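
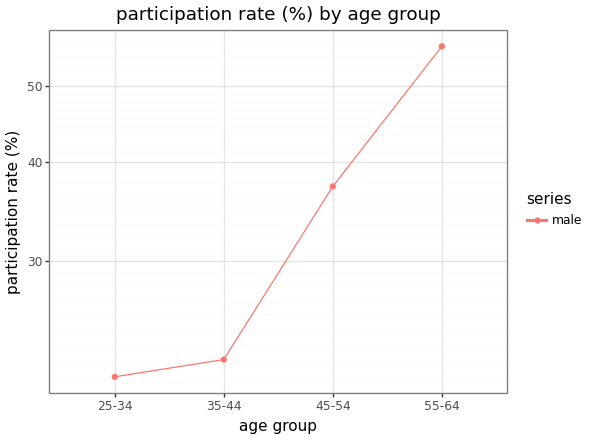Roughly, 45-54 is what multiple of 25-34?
≈ 1.75×

45-54 ≈ 35, 25-34 ≈ 20; 35/20 ≈ 1.75.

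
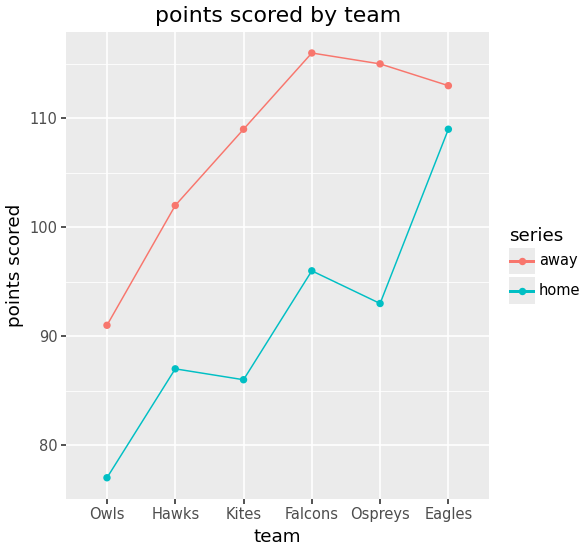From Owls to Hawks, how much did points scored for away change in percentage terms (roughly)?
≈ +11.1%

Owls ≈ 90, Hawks ≈ 100; (100 − 90) / 90 ≈ +11.1%.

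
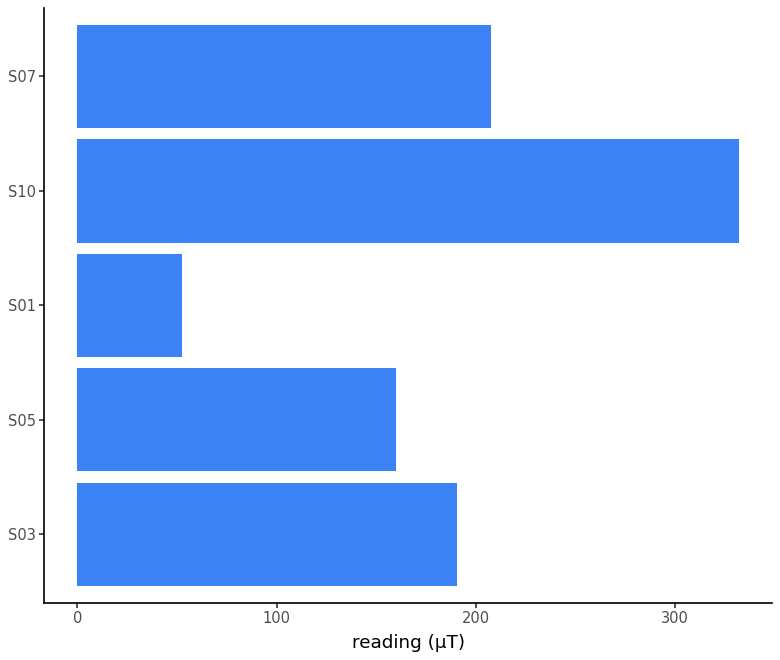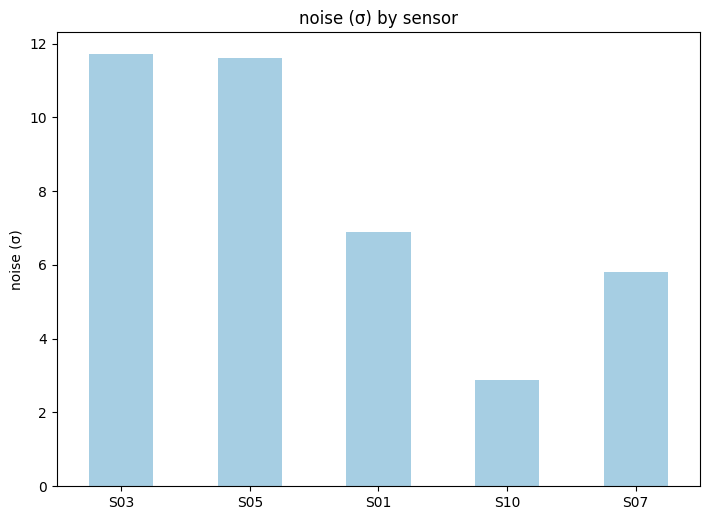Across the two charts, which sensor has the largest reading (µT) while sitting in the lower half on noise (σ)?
S10

Chart 2 median noise (σ) ≈ 6; below-median sensors: S10, S07. Among those, S10 has the highest reading (µT) (≈ 350).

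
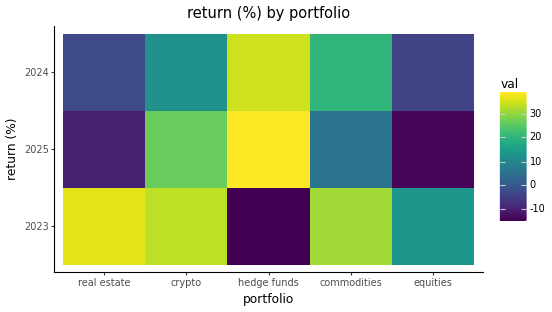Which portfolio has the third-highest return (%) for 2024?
crypto

Top 4 for 2024: hedge funds ≈ 35, commodities ≈ 20, crypto ≈ 10, real estate ≈ -5.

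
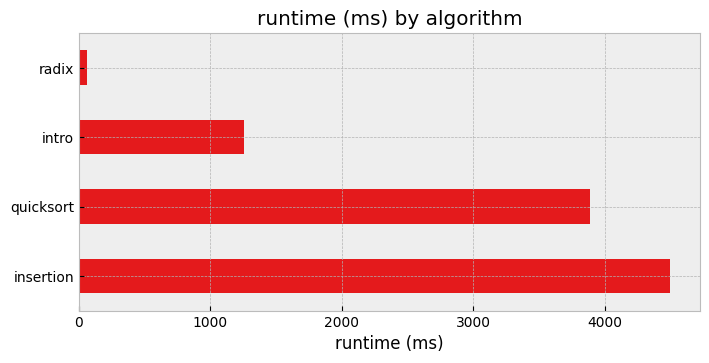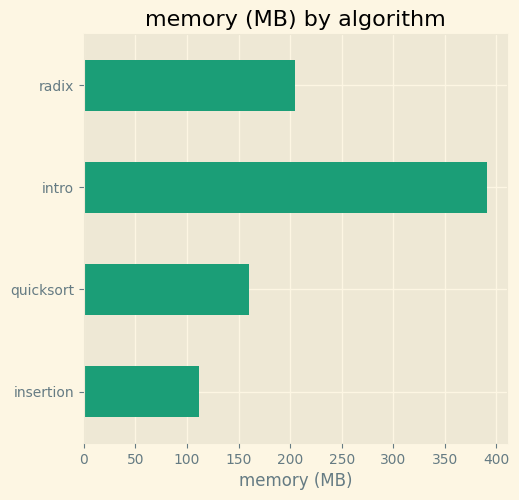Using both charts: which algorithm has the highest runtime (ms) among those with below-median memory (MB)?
Chart 2 median memory (MB) ≈ 200; below-median algorithms: insertion, quicksort. Among those, insertion has the highest runtime (ms) (≈ 4500).

insertion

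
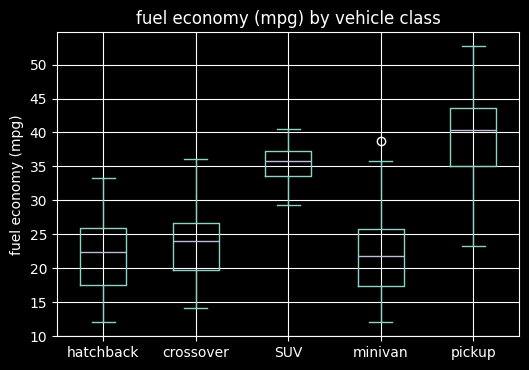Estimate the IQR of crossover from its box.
Q3 ≈ 26, Q1 ≈ 20; IQR ≈ 6.

≈ 6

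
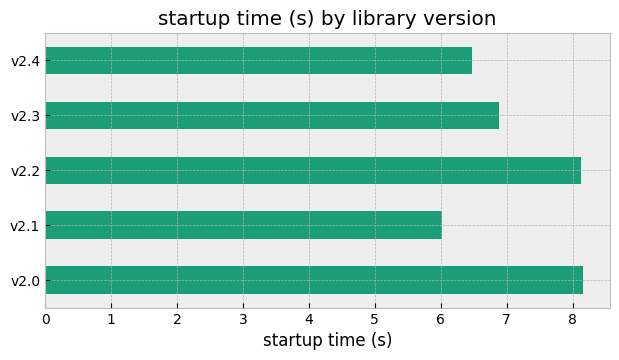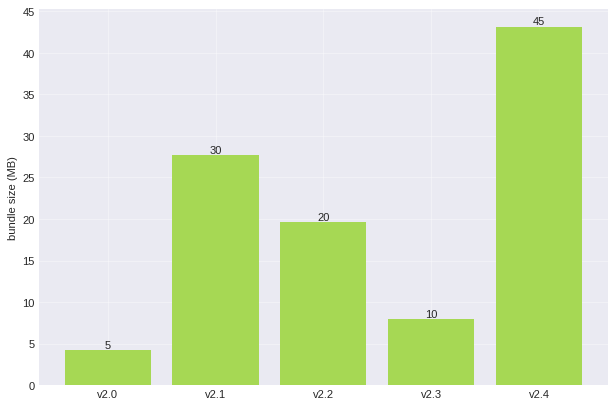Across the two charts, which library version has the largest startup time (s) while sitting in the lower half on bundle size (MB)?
Chart 2 median bundle size (MB) ≈ 20; below-median library versions: v2.0, v2.3. Among those, v2.0 has the highest startup time (s) (≈ 8).

v2.0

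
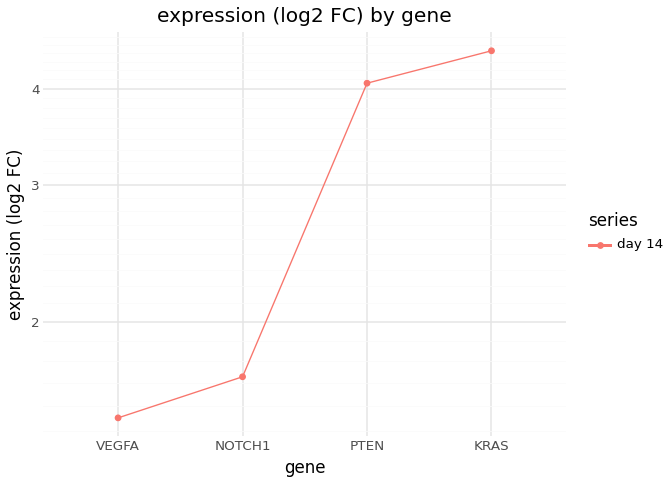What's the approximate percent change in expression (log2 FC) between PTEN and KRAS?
≈ +12.5%

PTEN ≈ 4.0, KRAS ≈ 4.5; (4.5 − 4.0) / 4.0 ≈ +12.5%.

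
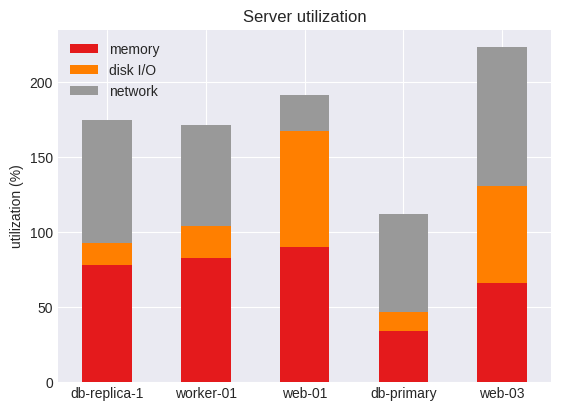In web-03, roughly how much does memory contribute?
≈ 60

memory top ≈ 60, bottom ≈ 0; segment ≈ 60.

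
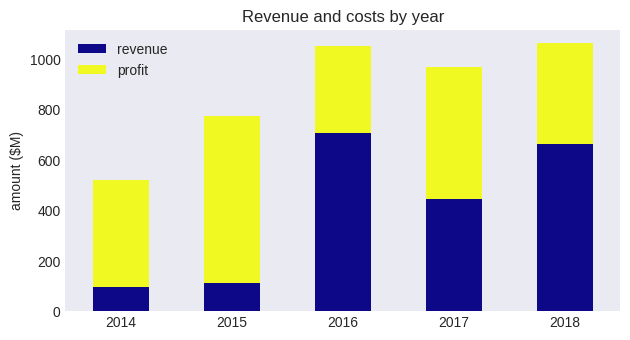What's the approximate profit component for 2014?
profit top ≈ 500, bottom ≈ 100; segment ≈ 400.

≈ 400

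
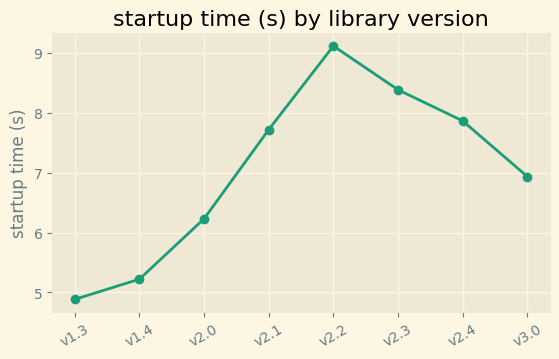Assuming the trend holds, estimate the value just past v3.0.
Last three: 8.5, 8.0, 7.0 → slope ≈ -0.75/step → next ≈ 6.25.

≈ 6.25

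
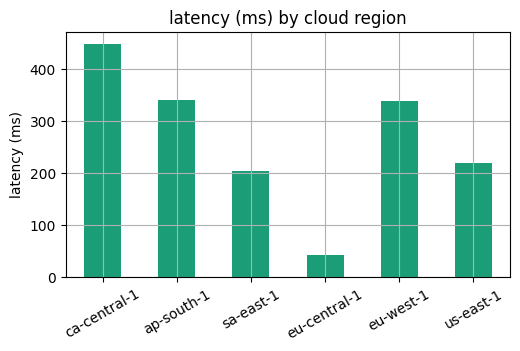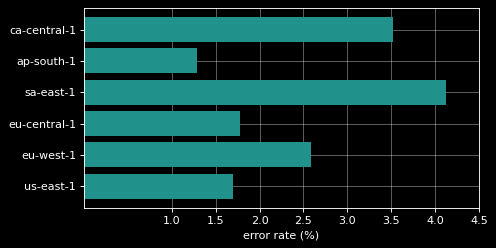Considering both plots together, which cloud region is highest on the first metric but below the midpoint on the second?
ap-south-1

Chart 2 median error rate (%) ≈ 2; below-median cloud regions: ap-south-1, eu-central-1, us-east-1. Among those, ap-south-1 has the highest latency (ms) (≈ 350).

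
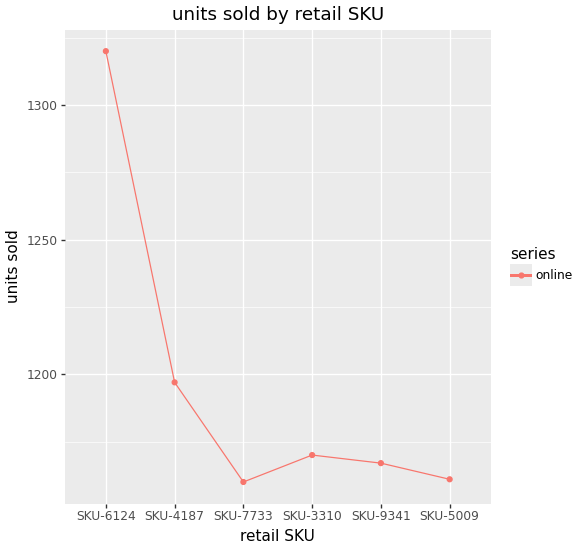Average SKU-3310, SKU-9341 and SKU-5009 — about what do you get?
(1160 + 1160 + 1160) / 3 ≈ 1160.

≈ 1160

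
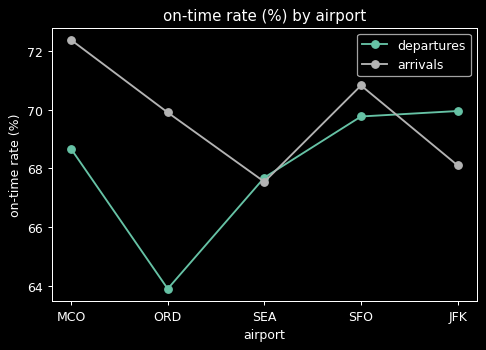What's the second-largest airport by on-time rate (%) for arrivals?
SFO

Top 3 for arrivals: MCO ≈ 72, SFO ≈ 71, ORD ≈ 70.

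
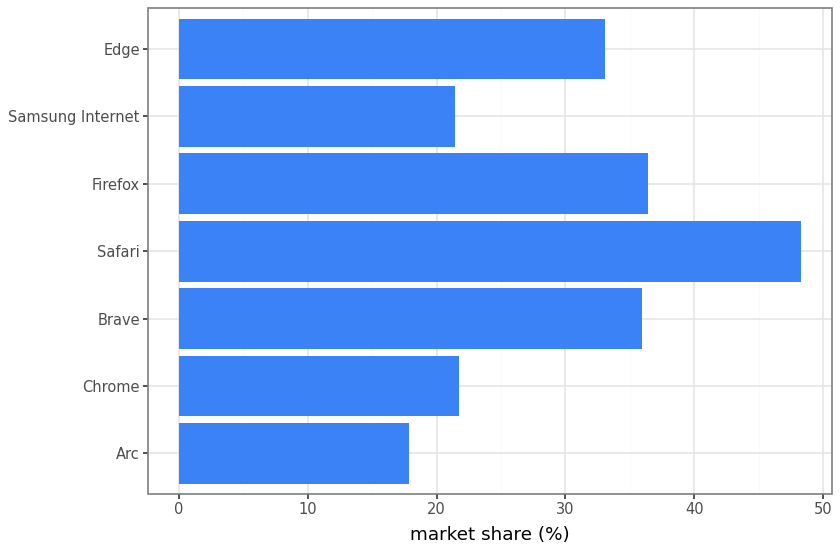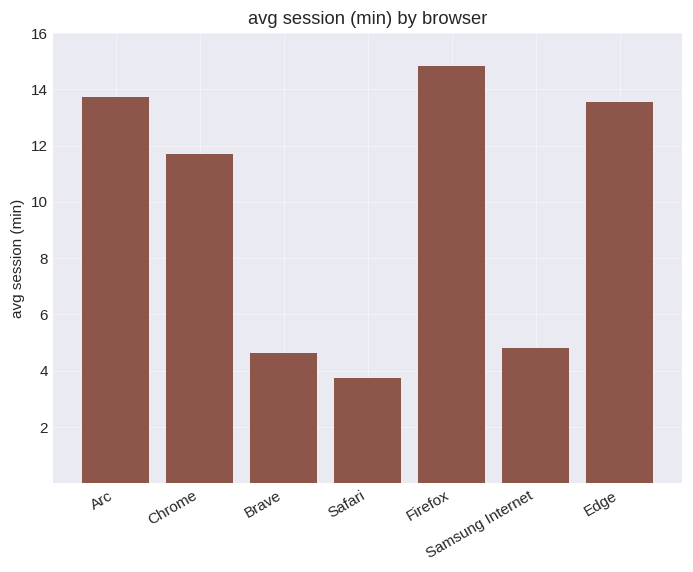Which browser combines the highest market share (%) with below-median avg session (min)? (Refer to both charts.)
Chart 2 median avg session (min) ≈ 12; below-median browsers: Brave, Safari, Samsung Internet. Among those, Safari has the highest market share (%) (≈ 50).

Safari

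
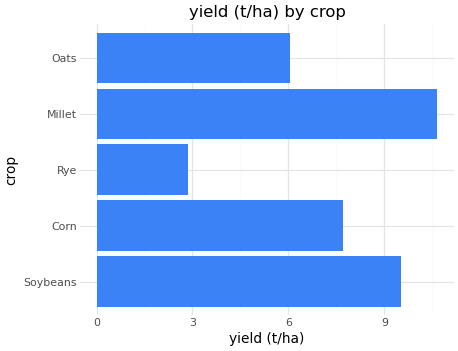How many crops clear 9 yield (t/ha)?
2

Above 9: Soybeans, Millet.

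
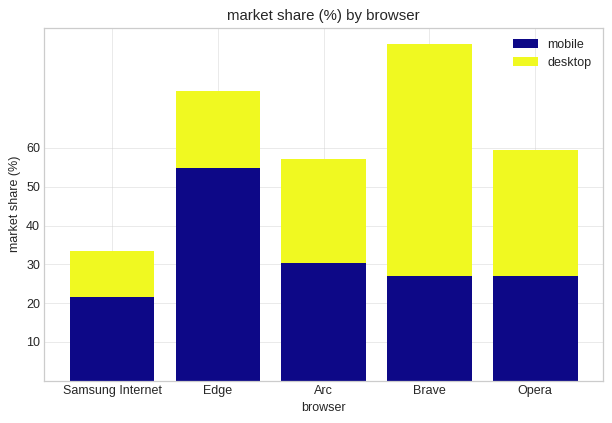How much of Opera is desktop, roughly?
≈ 30

desktop top ≈ 60, bottom ≈ 30; segment ≈ 30.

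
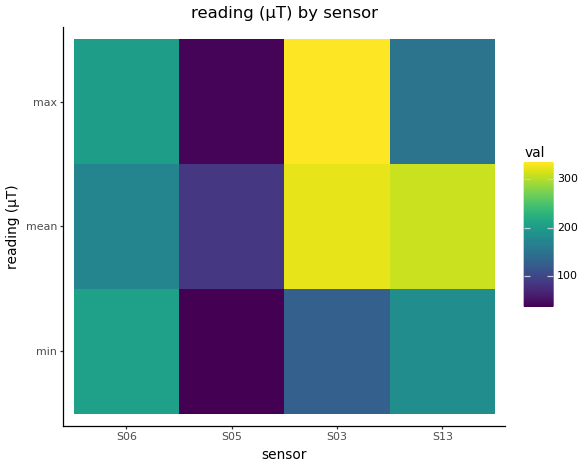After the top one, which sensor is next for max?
Top 3 for max: S03 ≈ 325, S06 ≈ 200, S13 ≈ 150.

S06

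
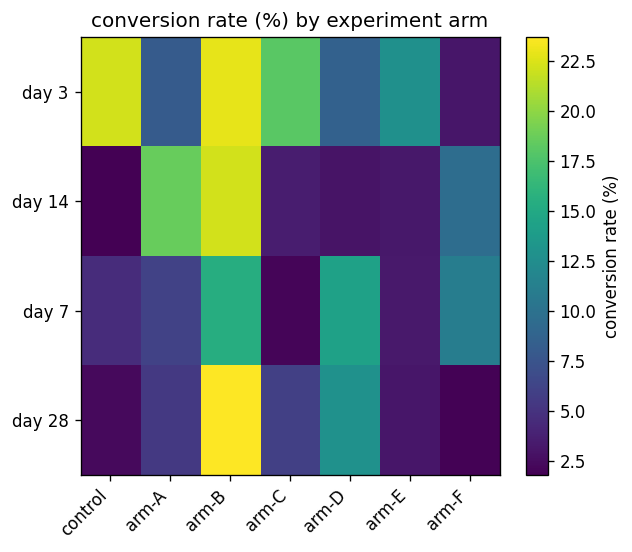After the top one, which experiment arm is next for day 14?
Top 3 for day 14: arm-B ≈ 22, arm-A ≈ 18, arm-F ≈ 10.

arm-A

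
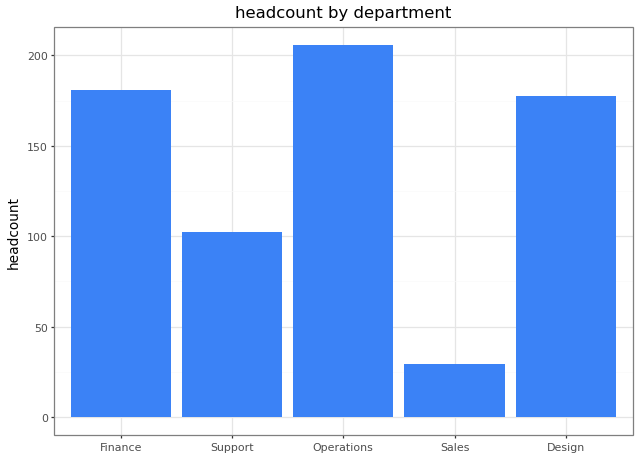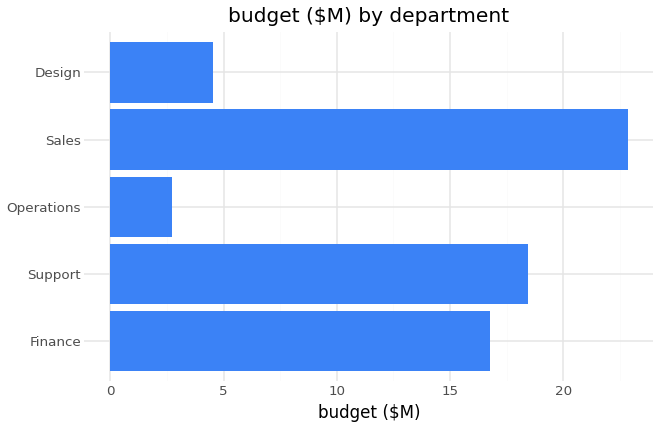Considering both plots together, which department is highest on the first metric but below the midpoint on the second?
Operations

Chart 2 median budget ($M) ≈ 15; below-median departments: Operations, Design. Among those, Operations has the highest headcount (≈ 200).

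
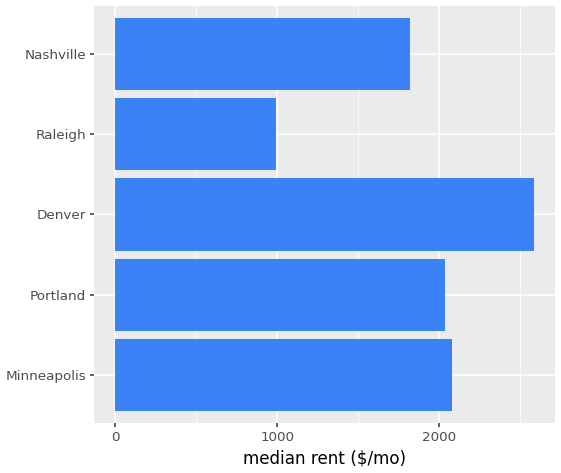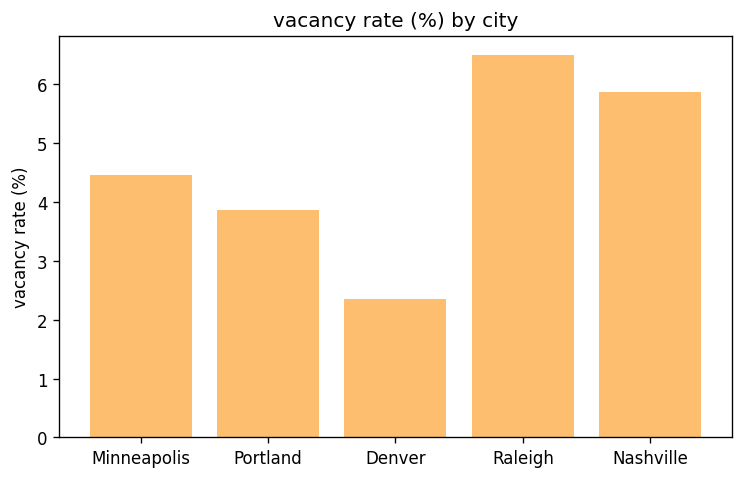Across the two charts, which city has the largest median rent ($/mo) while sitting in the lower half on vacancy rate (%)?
Chart 2 median vacancy rate (%) ≈ 4; below-median cities: Portland, Denver. Among those, Denver has the highest median rent ($/mo) (≈ 2500).

Denver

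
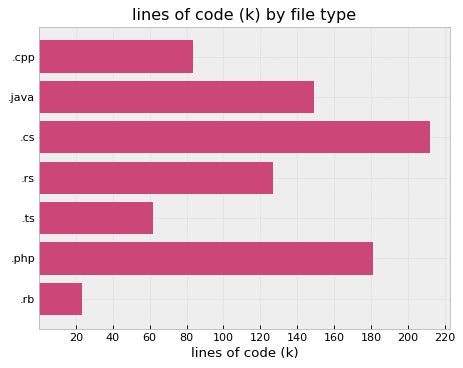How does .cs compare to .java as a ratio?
≈ 1.57×

.cs ≈ 220, .java ≈ 140; 220/140 ≈ 1.57.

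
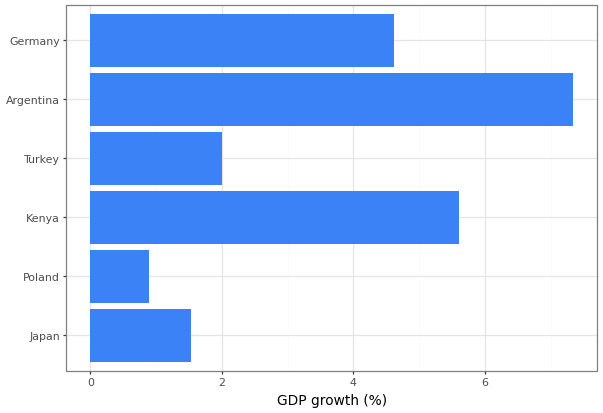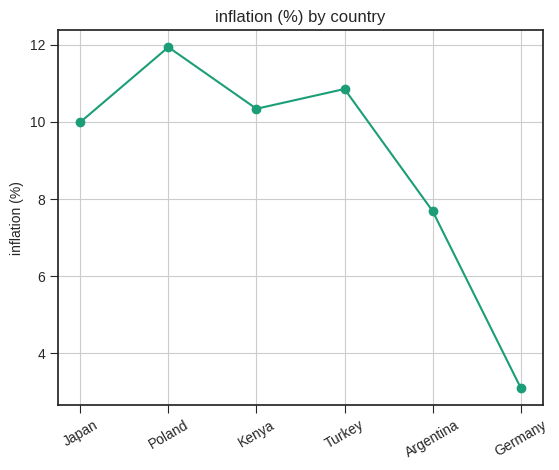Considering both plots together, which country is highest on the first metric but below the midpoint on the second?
Argentina

Chart 2 median inflation (%) ≈ 10; below-median countries: Japan, Argentina, Germany. Among those, Argentina has the highest GDP growth (%) (≈ 7).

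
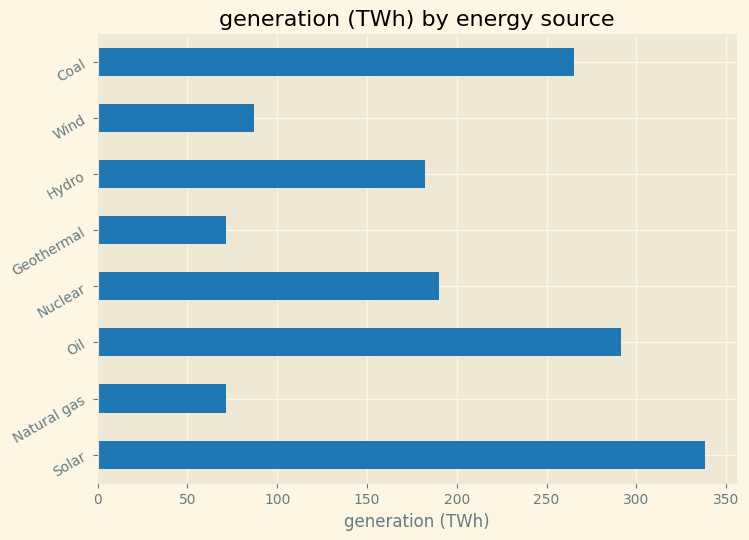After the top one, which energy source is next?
Top 3: Solar ≈ 350, Oil ≈ 300, Coal ≈ 250.

Oil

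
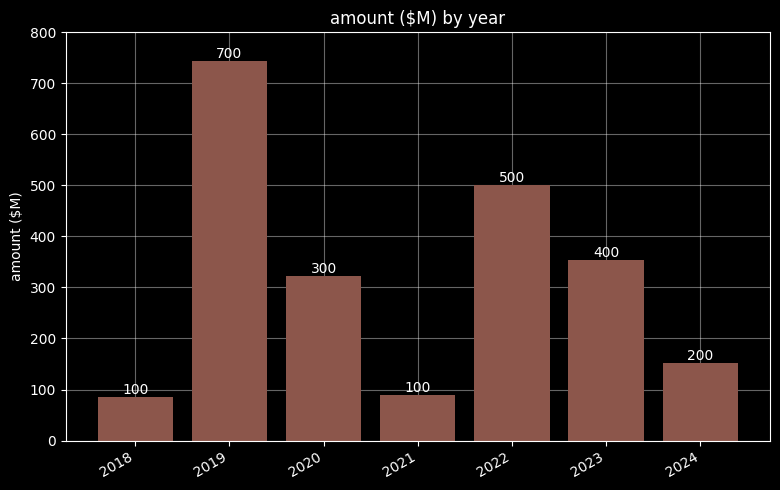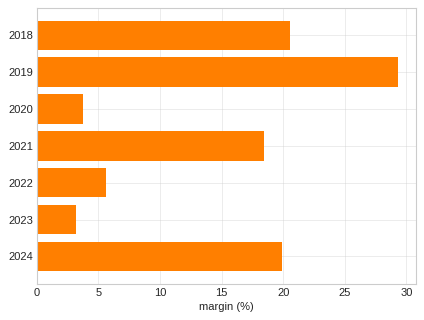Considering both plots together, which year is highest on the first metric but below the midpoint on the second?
Chart 2 median margin (%) ≈ 20; below-median years: 2020, 2022, 2023. Among those, 2022 has the highest amount ($M) (≈ 500).

2022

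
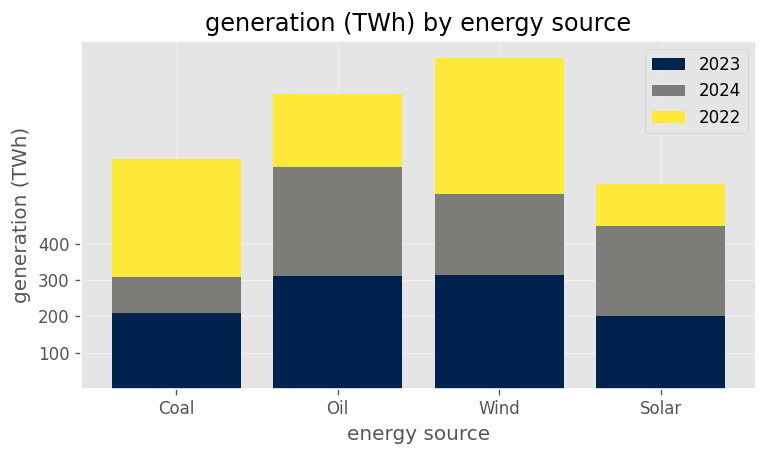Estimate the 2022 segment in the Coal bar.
≈ 300

2022 top ≈ 600, bottom ≈ 300; segment ≈ 300.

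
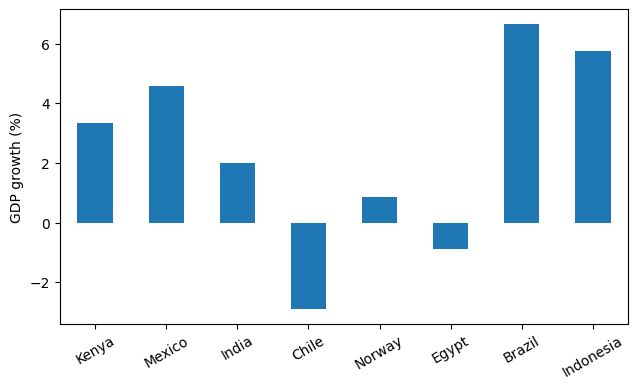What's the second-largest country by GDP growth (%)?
Top 3: Brazil ≈ 7, Indonesia ≈ 6, Mexico ≈ 5.

Indonesia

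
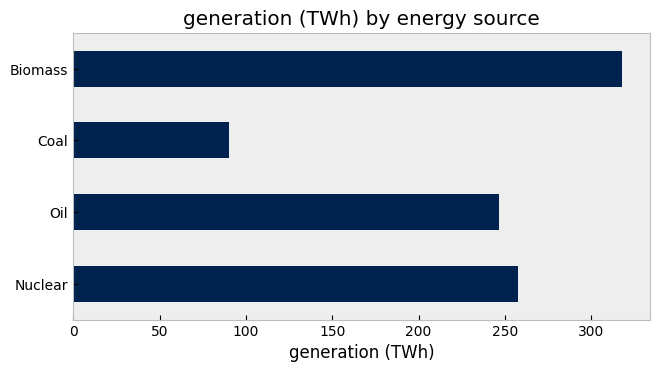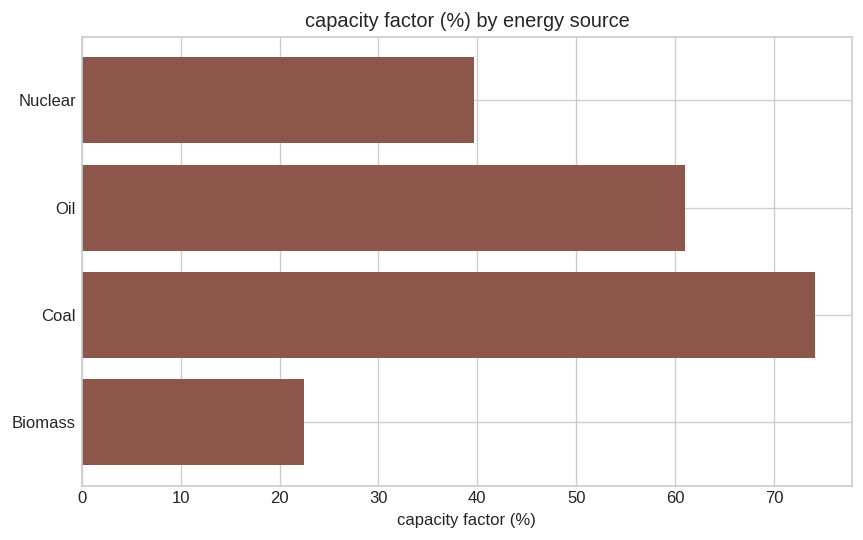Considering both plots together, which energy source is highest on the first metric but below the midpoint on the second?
Chart 2 median capacity factor (%) ≈ 50; below-median energy sources: Nuclear, Biomass. Among those, Biomass has the highest generation (TWh) (≈ 300).

Biomass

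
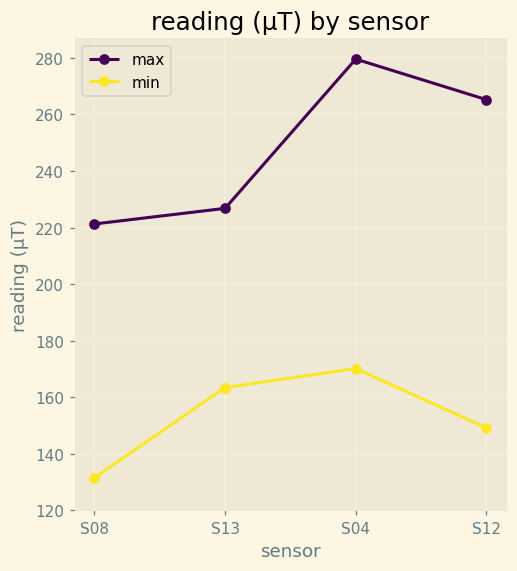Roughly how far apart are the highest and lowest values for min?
≈ 40

Max S04 ≈ 180, min S08 ≈ 140; range ≈ 40.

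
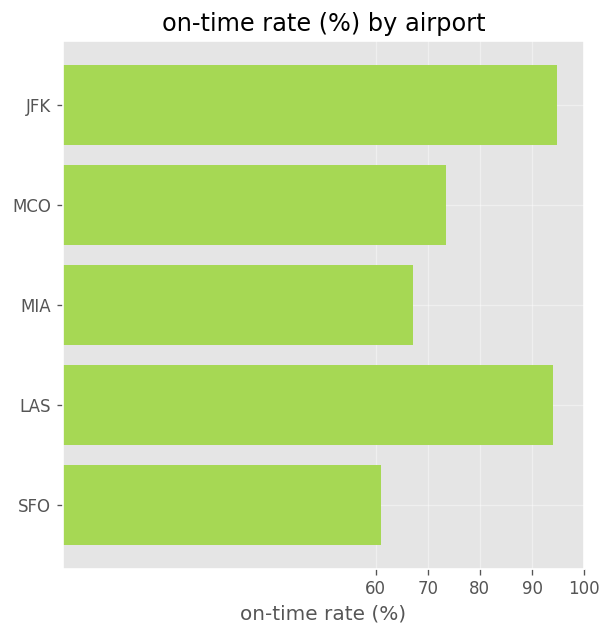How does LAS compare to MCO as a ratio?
LAS ≈ 90, MCO ≈ 70; 90/70 ≈ 1.29.

≈ 1.29×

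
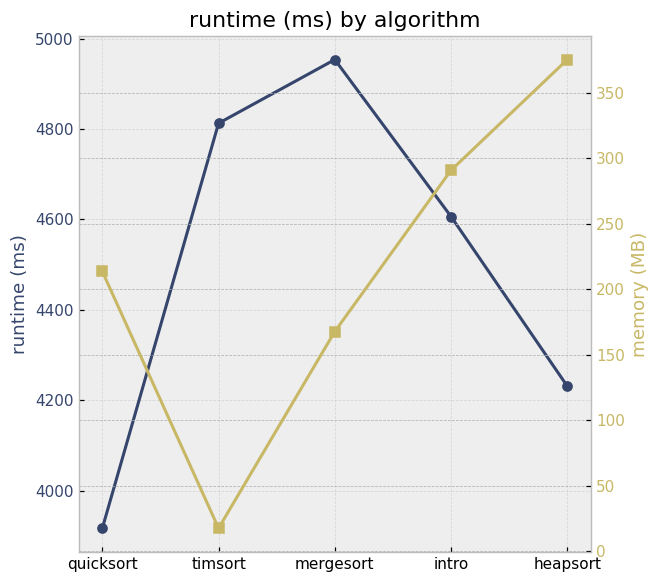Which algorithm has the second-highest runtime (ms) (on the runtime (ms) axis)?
timsort

Top 3 (on the runtime (ms) axis): mergesort ≈ 5000, timsort ≈ 4800, intro ≈ 4600.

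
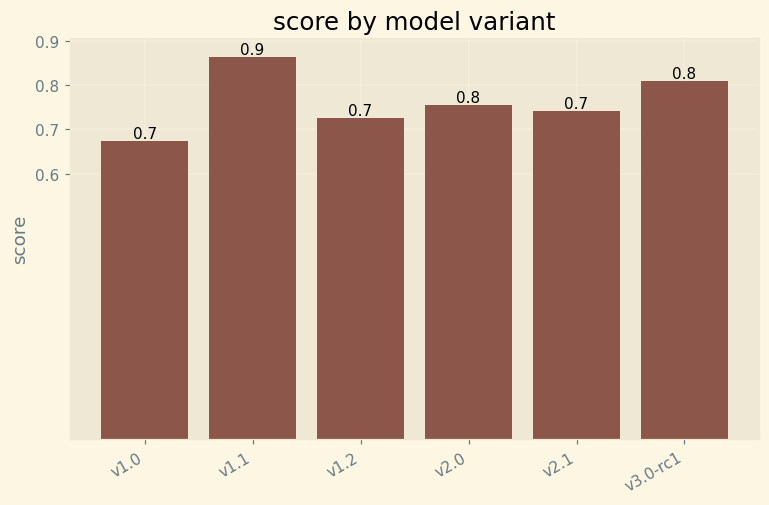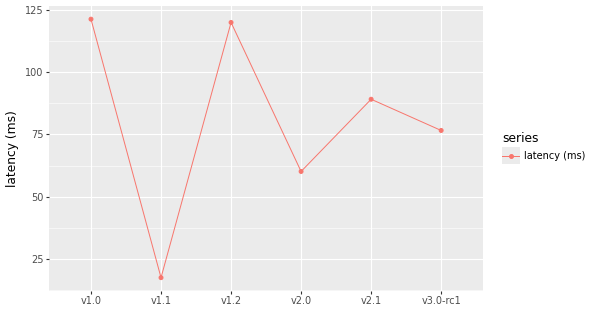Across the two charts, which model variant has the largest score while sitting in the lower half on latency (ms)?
Chart 2 median latency (ms) ≈ 80; below-median model variants: v1.1, v2.0, v3.0-rc1. Among those, v1.1 has the highest score (≈ 0.9).

v1.1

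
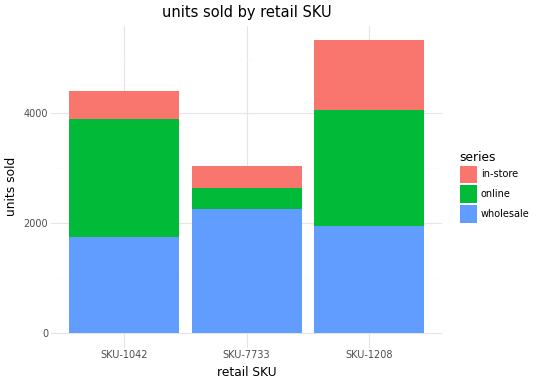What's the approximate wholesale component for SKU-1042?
≈ 2000

wholesale top ≈ 2000, bottom ≈ 0; segment ≈ 2000.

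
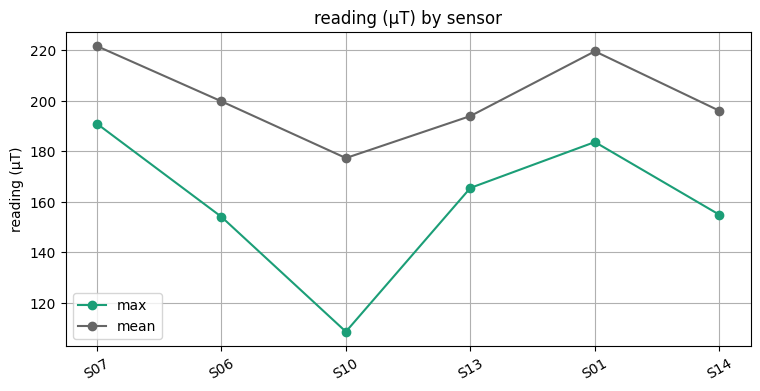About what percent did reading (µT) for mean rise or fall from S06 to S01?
≈ +10%

S06 ≈ 200, S01 ≈ 220; (220 − 200) / 200 ≈ +10%.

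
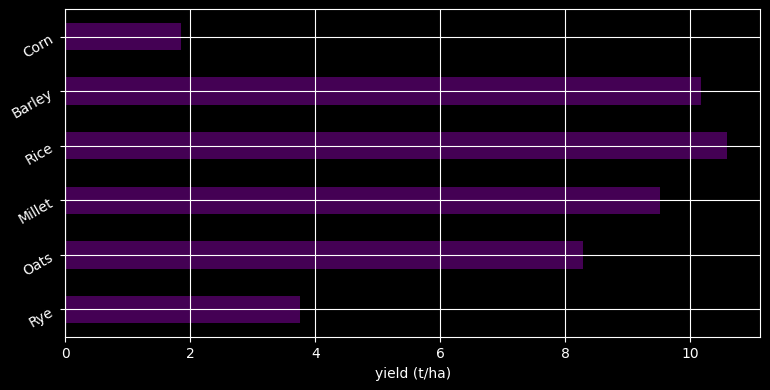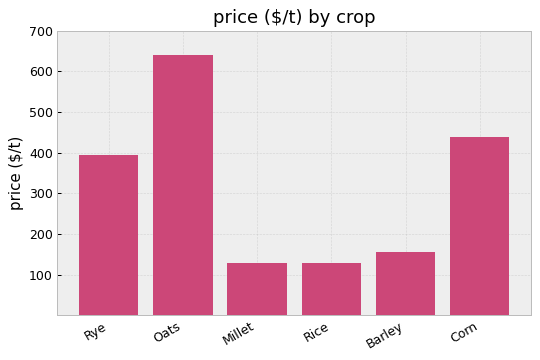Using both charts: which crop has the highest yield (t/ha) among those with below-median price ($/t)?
Chart 2 median price ($/t) ≈ 300; below-median crops: Millet, Rice, Barley. Among those, Rice has the highest yield (t/ha) (≈ 11).

Rice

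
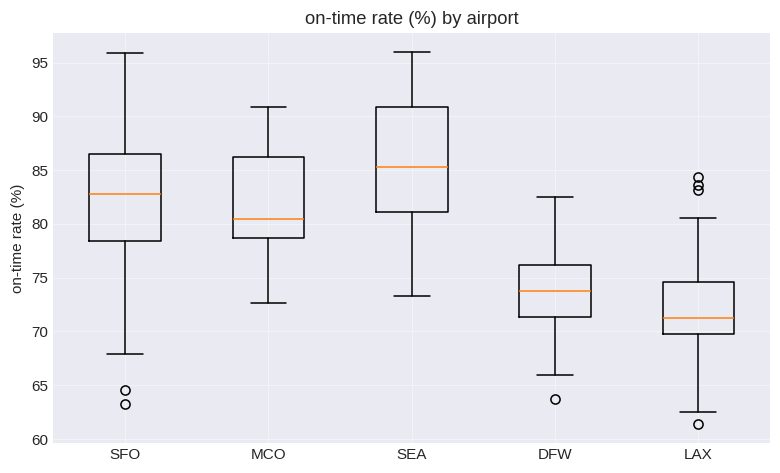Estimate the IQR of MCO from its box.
Q3 ≈ 86, Q1 ≈ 78; IQR ≈ 8.

≈ 8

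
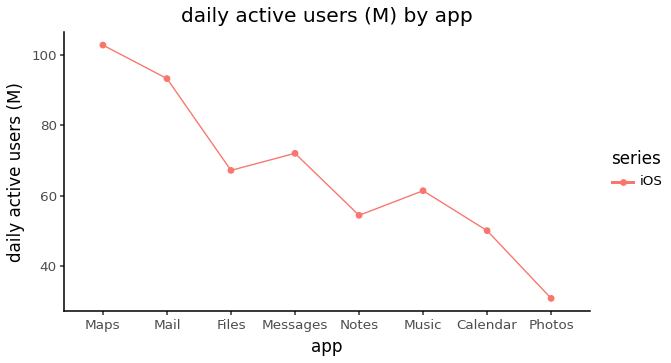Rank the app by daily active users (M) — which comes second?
Mail

Top 3: Maps ≈ 100, Mail ≈ 90, Messages ≈ 70.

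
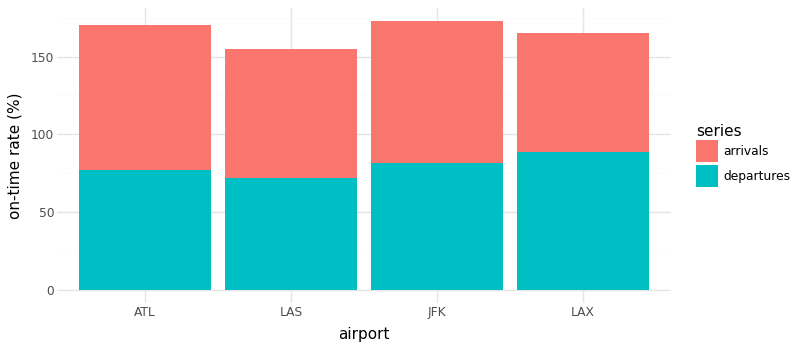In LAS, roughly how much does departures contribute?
departures top ≈ 80, bottom ≈ 0; segment ≈ 80.

≈ 80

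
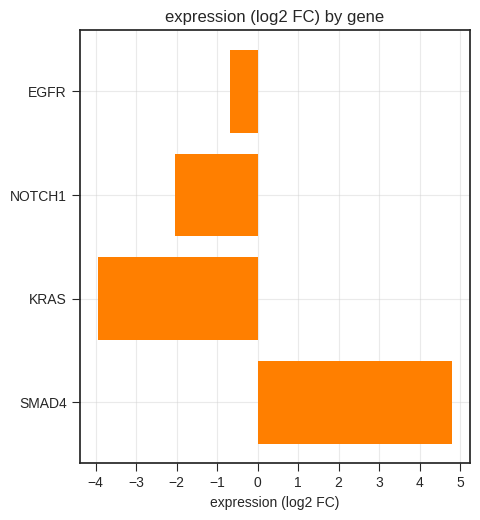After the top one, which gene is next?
Top 3: SMAD4 ≈ 5, EGFR ≈ -1, NOTCH1 ≈ -2.

EGFR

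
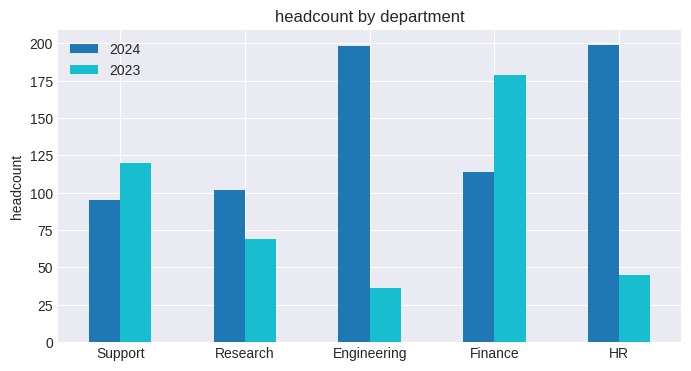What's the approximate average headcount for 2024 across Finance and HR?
(120 + 200) / 2 ≈ 160.

≈ 160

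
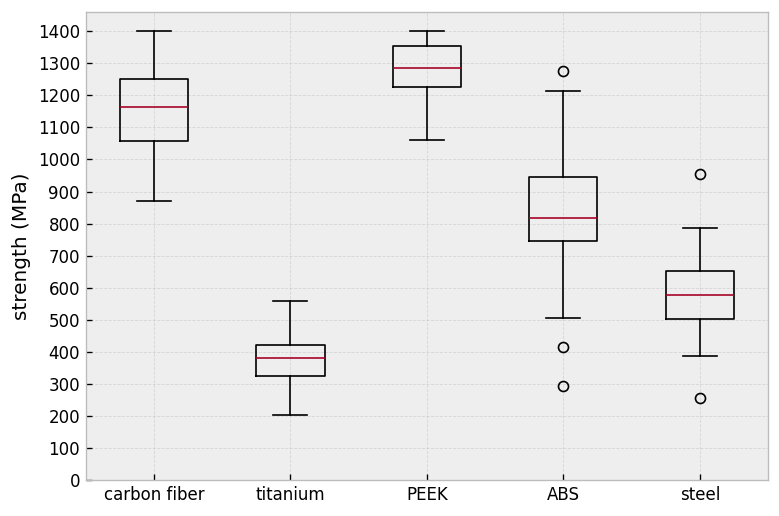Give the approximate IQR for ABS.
≈ 200

Q3 ≈ 900, Q1 ≈ 700; IQR ≈ 200.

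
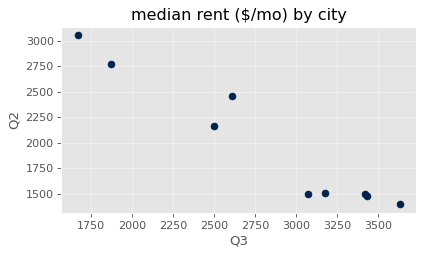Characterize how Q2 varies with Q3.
negative, strong

Points are negatively correlated; strong (|r| ≈ 1.0).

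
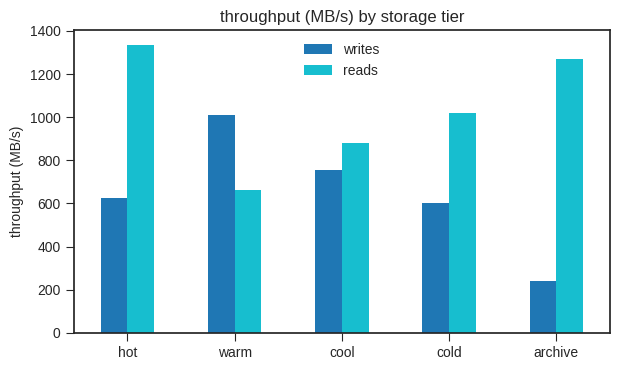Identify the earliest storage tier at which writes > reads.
warm

hot: writes ≈ 600 vs reads ≈ 1400 (not yet); warm: writes ≈ 1000 vs reads ≈ 600 (first crossover).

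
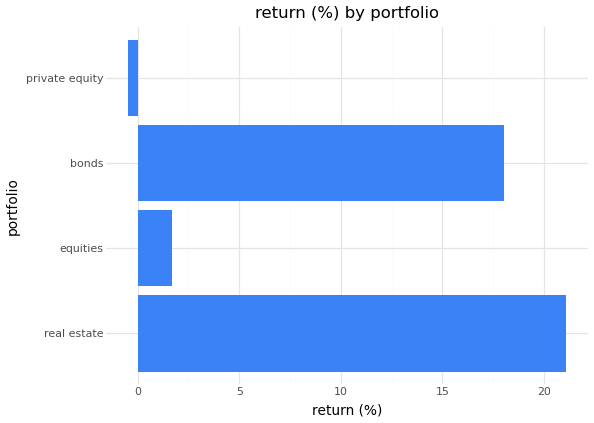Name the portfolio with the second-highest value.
Top 3: real estate ≈ 22, bonds ≈ 18, equities ≈ 2.

bonds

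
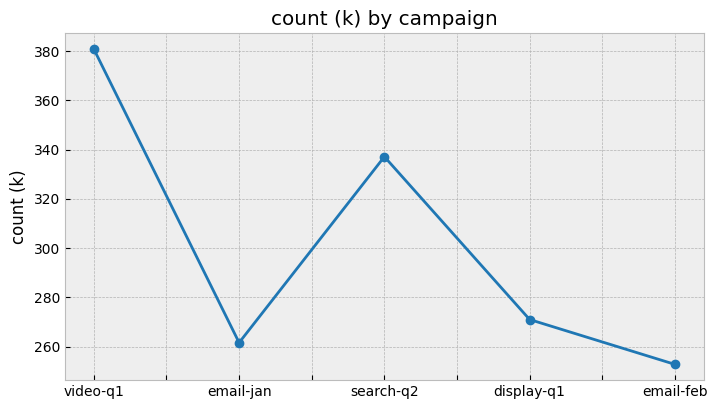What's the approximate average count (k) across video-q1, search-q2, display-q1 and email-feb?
≈ 315

(380 + 340 + 280 + 260) / 4 ≈ 315.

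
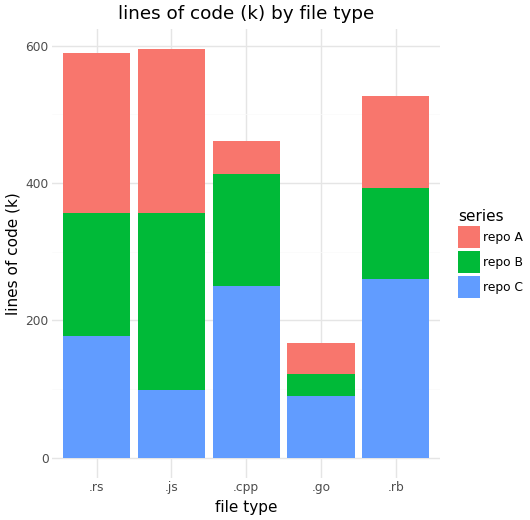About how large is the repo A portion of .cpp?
≈ 50

repo A top ≈ 450, bottom ≈ 400; segment ≈ 50.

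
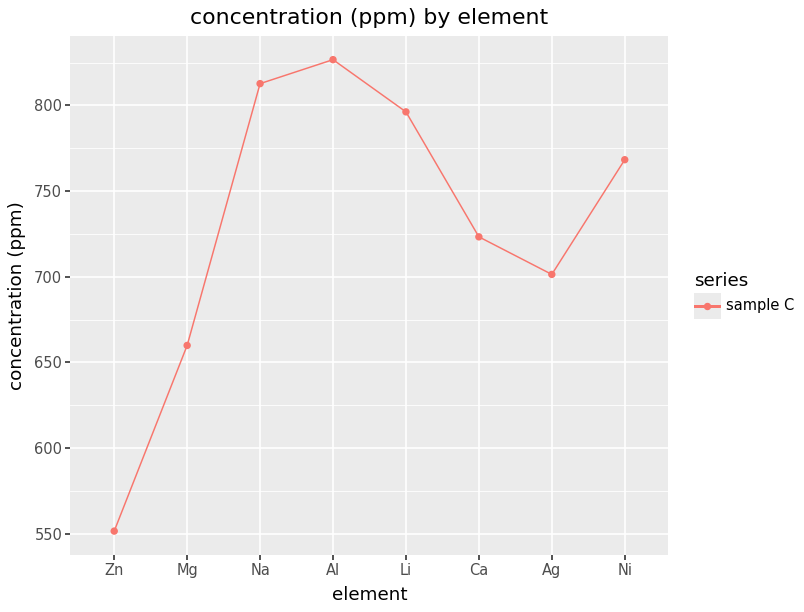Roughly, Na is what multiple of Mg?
≈ 1.27×

Na ≈ 825, Mg ≈ 650; 825/650 ≈ 1.27.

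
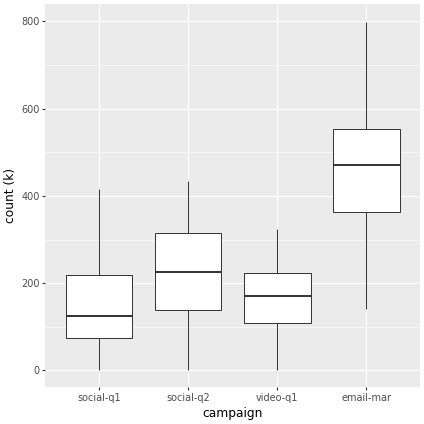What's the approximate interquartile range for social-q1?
≈ 150

Q3 ≈ 200, Q1 ≈ 50; IQR ≈ 150.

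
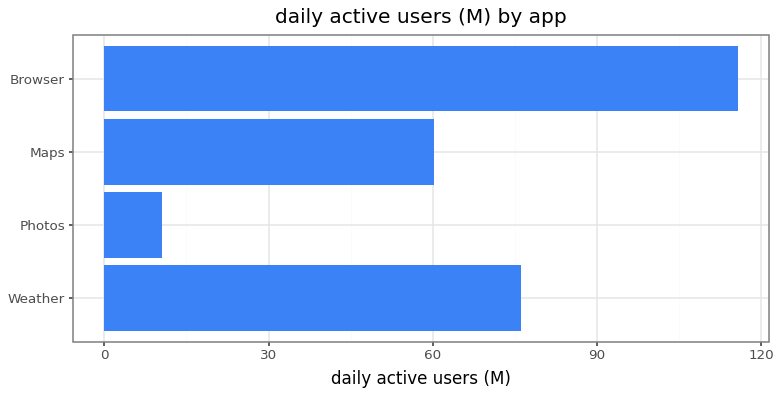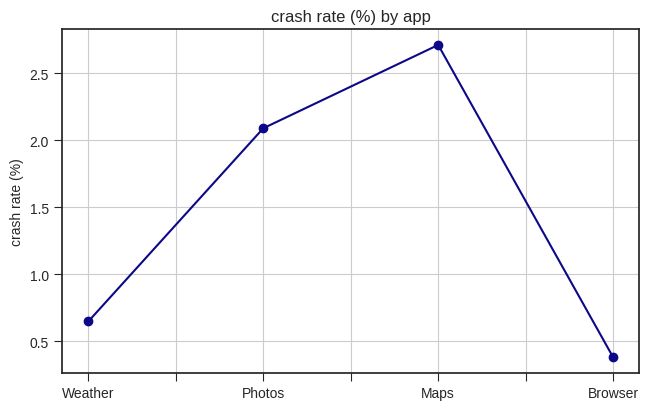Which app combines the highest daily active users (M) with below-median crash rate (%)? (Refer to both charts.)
Browser

Chart 2 median crash rate (%) ≈ 1.5; below-median apps: Weather, Browser. Among those, Browser has the highest daily active users (M) (≈ 120).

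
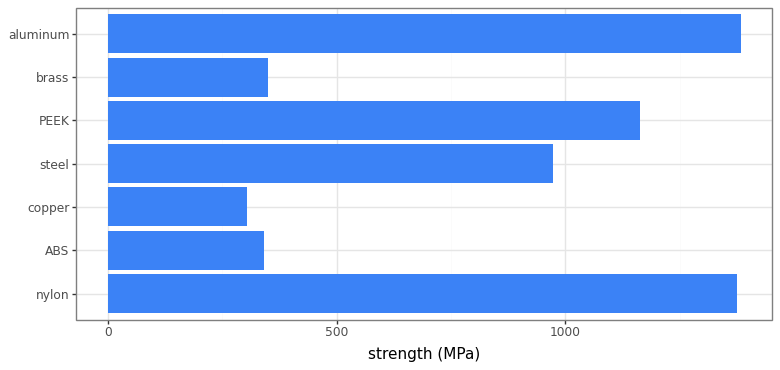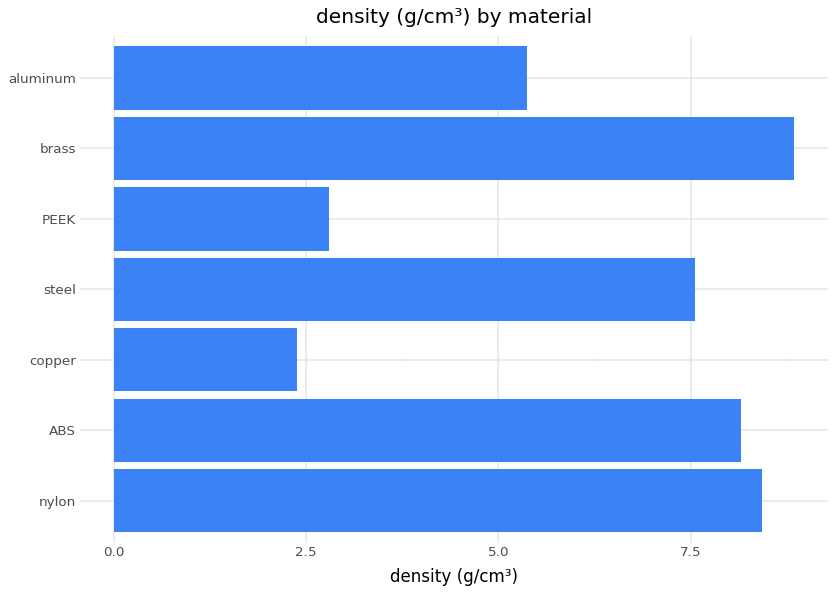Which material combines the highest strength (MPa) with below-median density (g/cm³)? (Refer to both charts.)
Chart 2 median density (g/cm³) ≈ 8; below-median materials: copper, PEEK, aluminum. Among those, aluminum has the highest strength (MPa) (≈ 1400).

aluminum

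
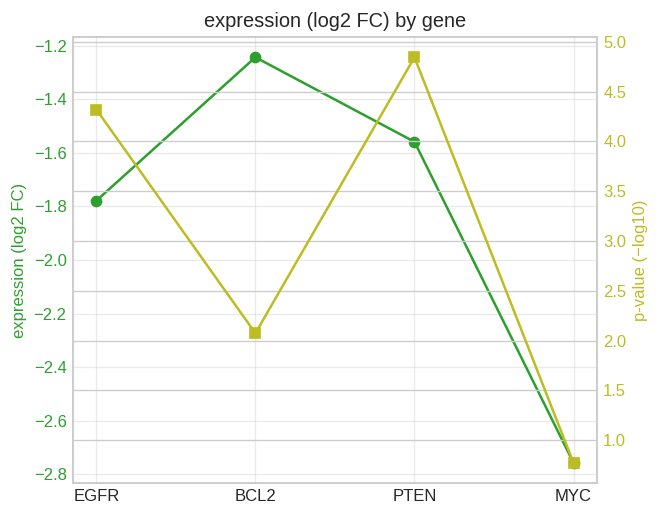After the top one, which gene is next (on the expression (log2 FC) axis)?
Top 3 (on the expression (log2 FC) axis): BCL2 ≈ -1.2, PTEN ≈ -1.6, EGFR ≈ -1.8.

PTEN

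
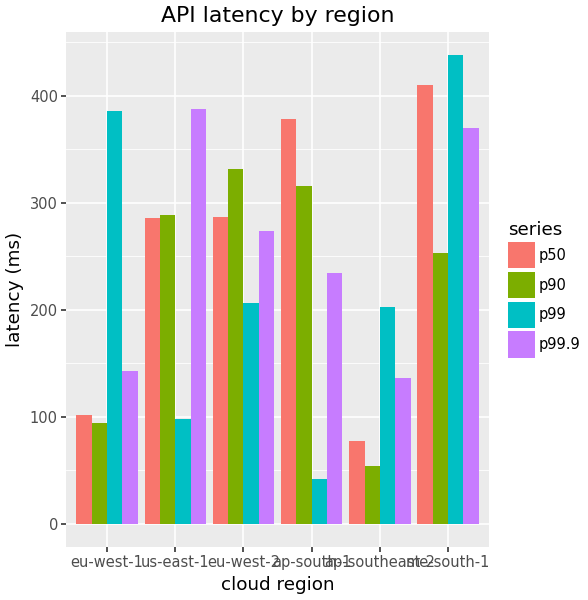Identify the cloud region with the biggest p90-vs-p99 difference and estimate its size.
eu-west-1: p90 ≈ 100, p99 ≈ 400 → gap ≈ 300. Next-largest (ap-south-1) is only ≈ 250.

eu-west-1, ≈ 300 ms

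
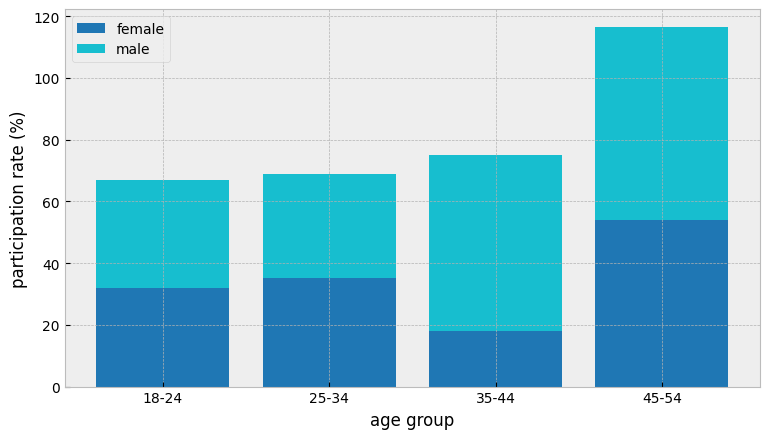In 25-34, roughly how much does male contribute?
≈ 30

male top ≈ 70, bottom ≈ 40; segment ≈ 30.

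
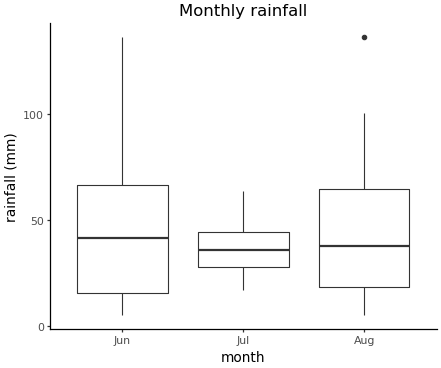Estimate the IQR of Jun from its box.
Q3 ≈ 66, Q1 ≈ 16; IQR ≈ 50.

≈ 50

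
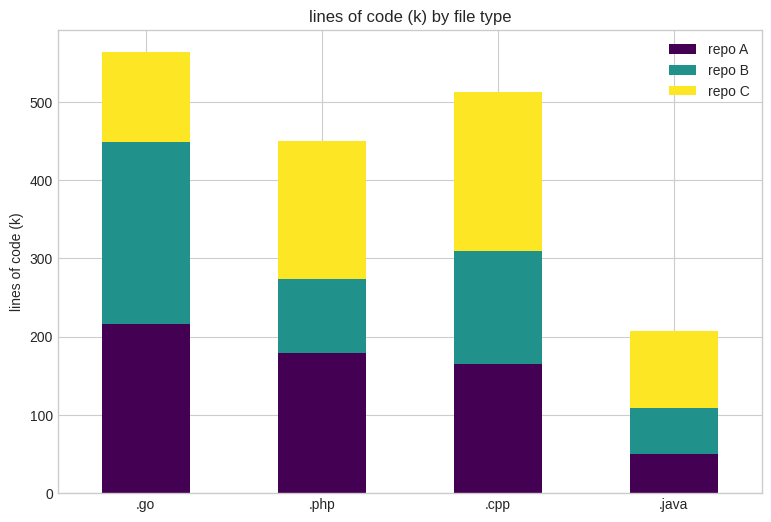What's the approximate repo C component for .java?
≈ 100

repo C top ≈ 200, bottom ≈ 100; segment ≈ 100.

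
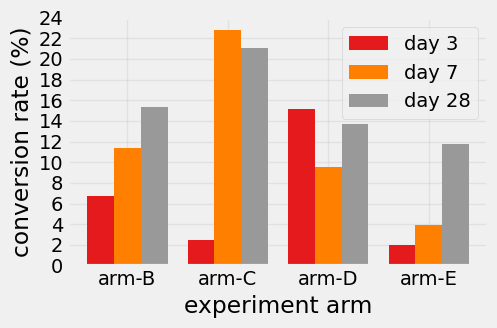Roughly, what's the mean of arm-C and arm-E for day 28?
≈ 17

(22 + 12) / 2 ≈ 17.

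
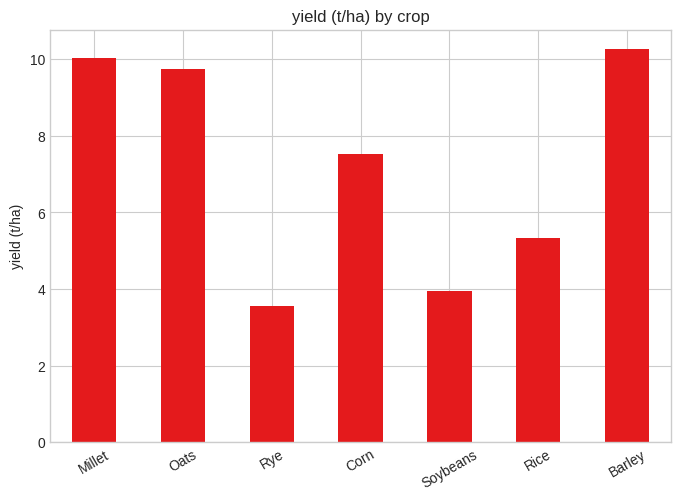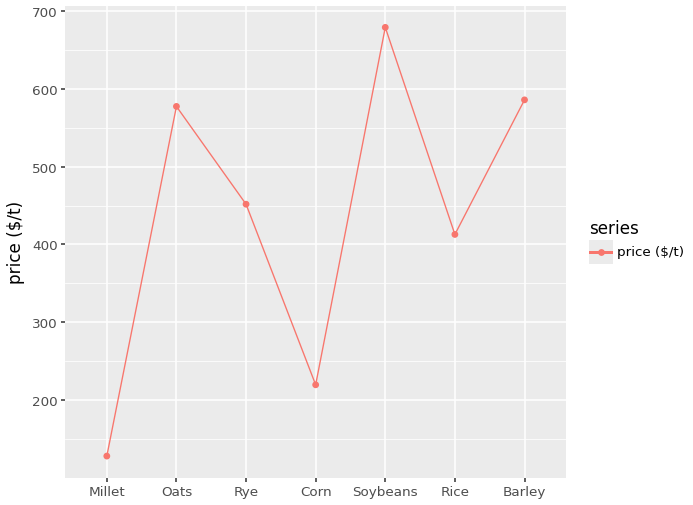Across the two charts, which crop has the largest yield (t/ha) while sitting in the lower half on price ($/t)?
Millet

Chart 2 median price ($/t) ≈ 500; below-median crops: Millet, Corn, Rice. Among those, Millet has the highest yield (t/ha) (≈ 10).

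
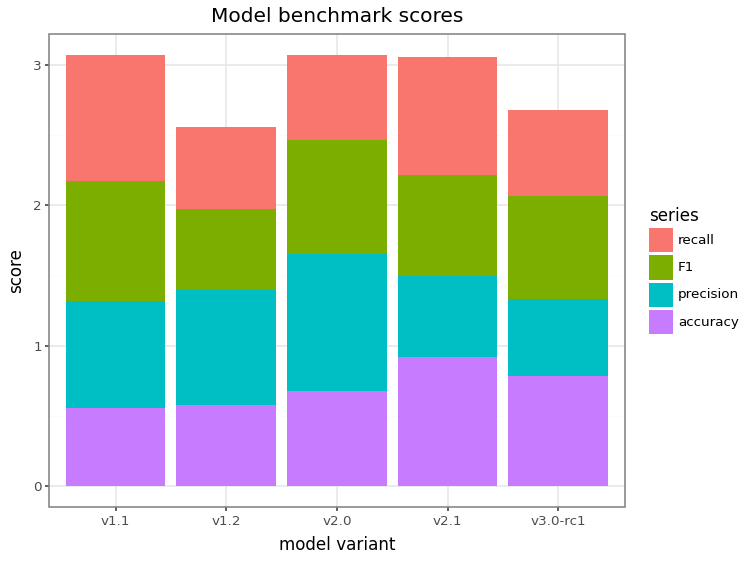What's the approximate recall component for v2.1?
≈ 1.0

recall top ≈ 3.0, bottom ≈ 2.0; segment ≈ 1.0.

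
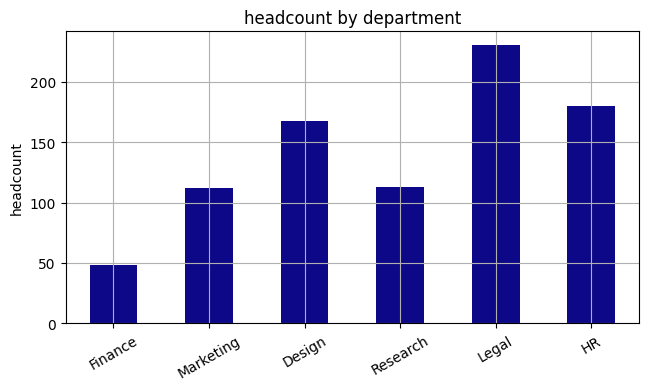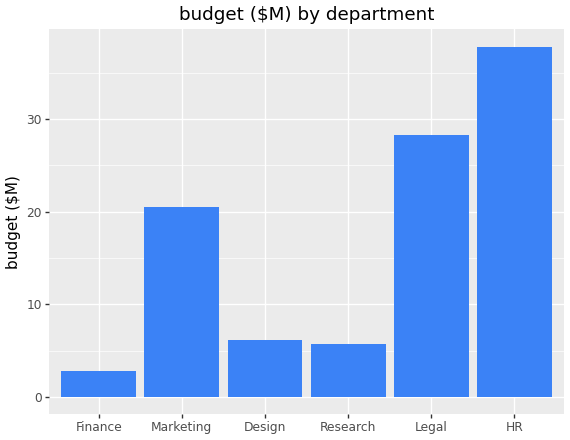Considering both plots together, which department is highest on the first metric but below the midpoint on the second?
Design

Chart 2 median budget ($M) ≈ 15; below-median departments: Finance, Design, Research. Among those, Design has the highest headcount (≈ 175).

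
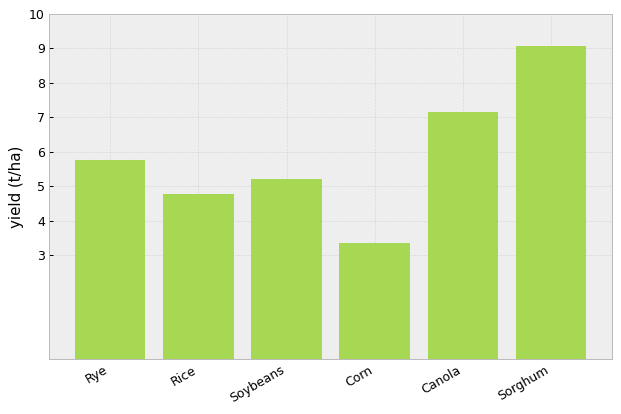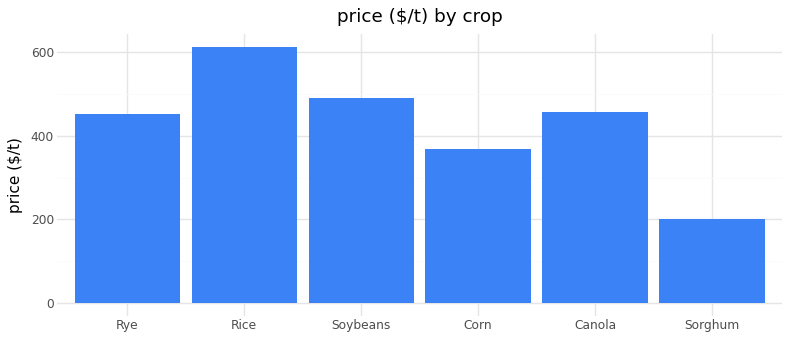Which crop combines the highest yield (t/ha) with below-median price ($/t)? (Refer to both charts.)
Chart 2 median price ($/t) ≈ 500; below-median crops: Rye, Corn, Sorghum. Among those, Sorghum has the highest yield (t/ha) (≈ 9).

Sorghum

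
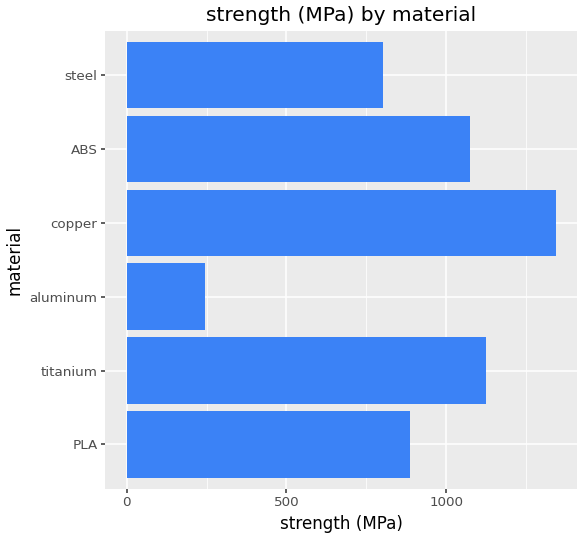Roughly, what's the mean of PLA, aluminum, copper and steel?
≈ 800

(800 + 200 + 1400 + 800) / 4 ≈ 800.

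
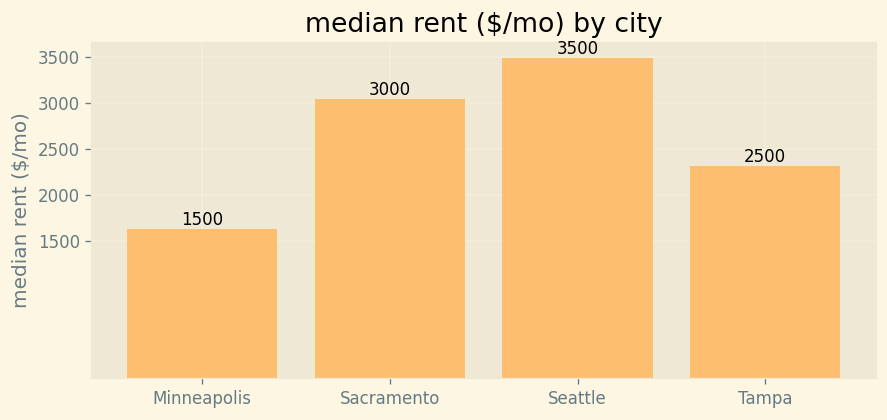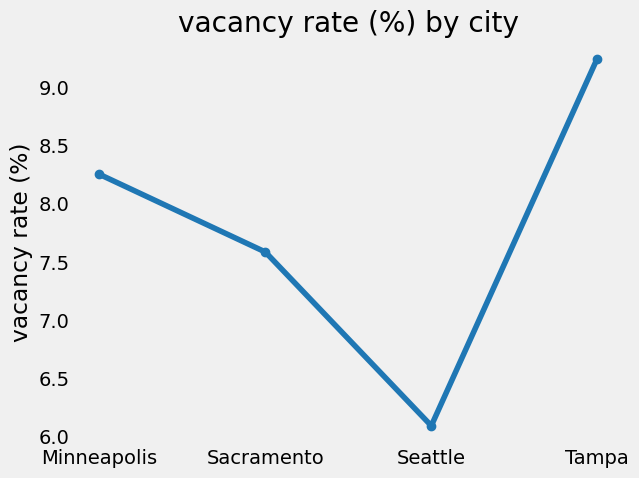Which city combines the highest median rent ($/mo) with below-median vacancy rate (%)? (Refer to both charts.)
Chart 2 median vacancy rate (%) ≈ 8; below-median cities: Sacramento, Seattle. Among those, Seattle has the highest median rent ($/mo) (≈ 3500).

Seattle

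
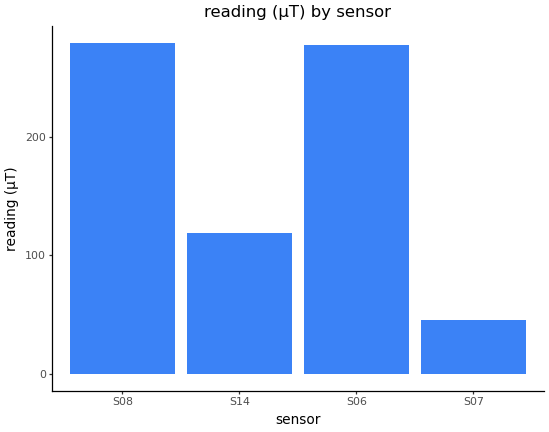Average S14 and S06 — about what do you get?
≈ 200

(125 + 275) / 2 ≈ 200.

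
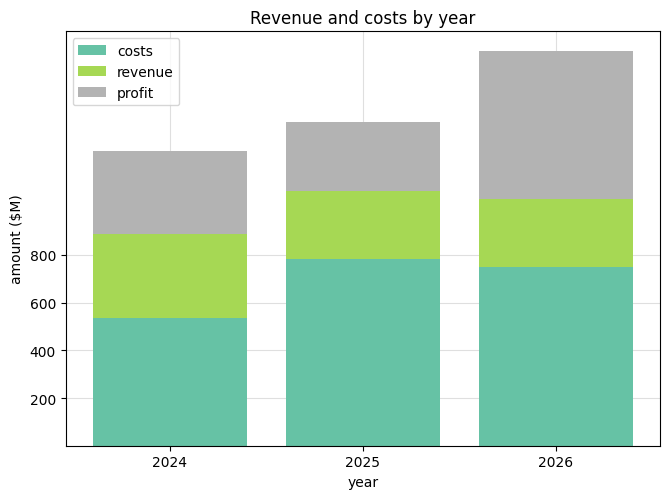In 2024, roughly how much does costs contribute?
costs top ≈ 600, bottom ≈ 0; segment ≈ 600.

≈ 600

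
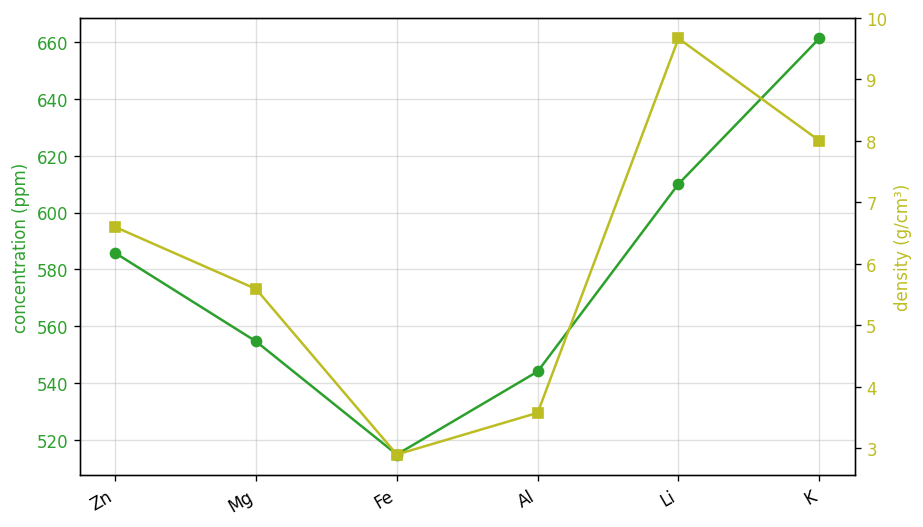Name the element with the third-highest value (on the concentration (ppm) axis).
Zn

Top 4 (on the concentration (ppm) axis): K ≈ 660, Li ≈ 620, Zn ≈ 580, Mg ≈ 560.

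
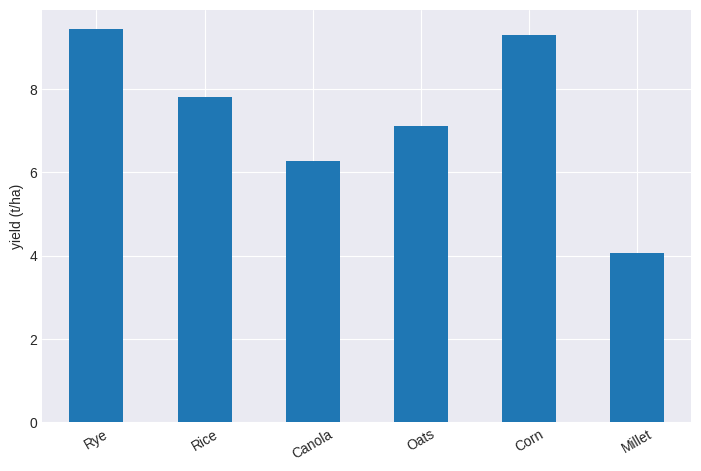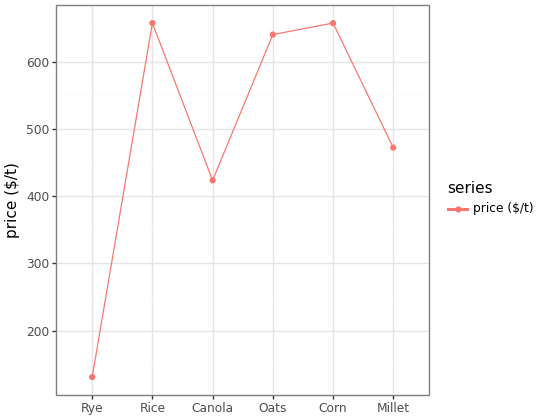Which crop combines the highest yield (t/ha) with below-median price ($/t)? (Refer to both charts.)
Chart 2 median price ($/t) ≈ 600; below-median crops: Rye, Canola, Millet. Among those, Rye has the highest yield (t/ha) (≈ 9).

Rye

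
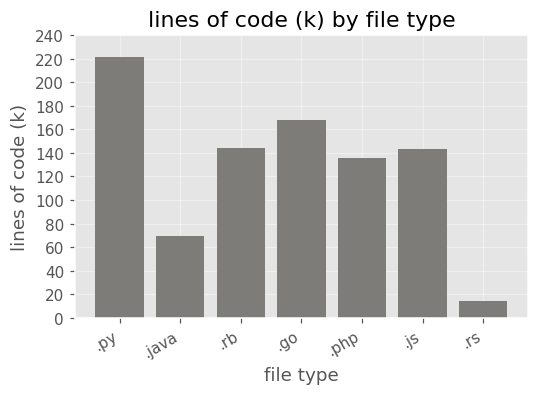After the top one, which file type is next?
Top 3: .py ≈ 220, .go ≈ 160, .rb ≈ 140.

.go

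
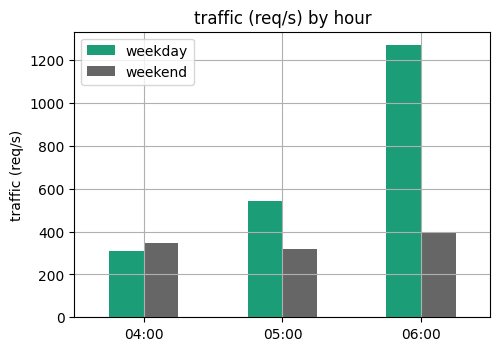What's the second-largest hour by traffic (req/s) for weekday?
05:00

Top 3 for weekday: 06:00 ≈ 1200, 05:00 ≈ 600, 04:00 ≈ 400.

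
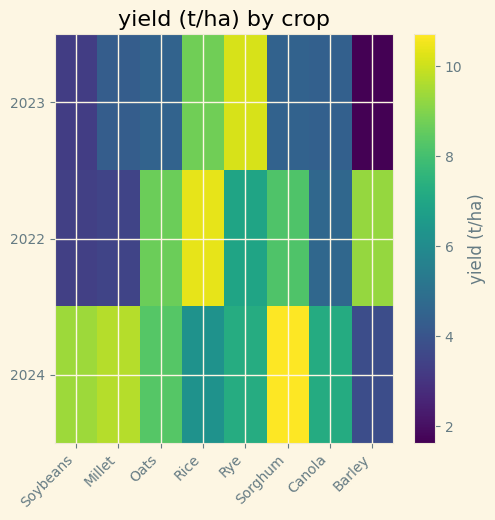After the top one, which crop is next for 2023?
Rice

Top 3 for 2023: Rye ≈ 10, Rice ≈ 9, Oats ≈ 5.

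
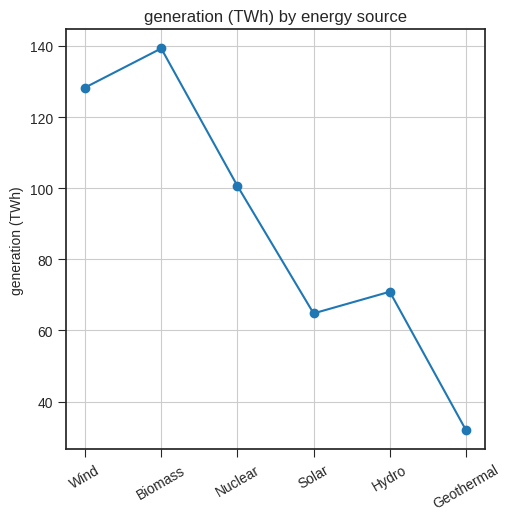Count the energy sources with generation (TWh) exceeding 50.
5

Above 50: Wind, Biomass, Nuclear, Solar, Hydro.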